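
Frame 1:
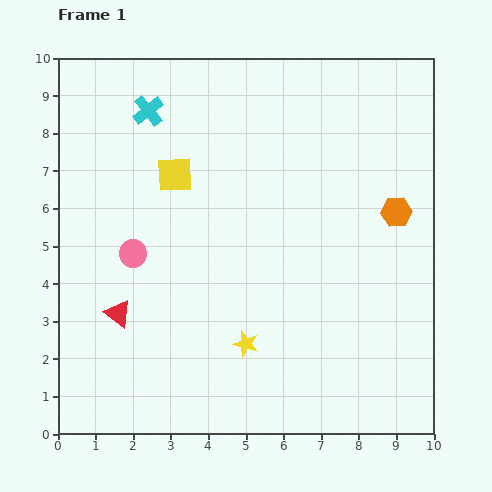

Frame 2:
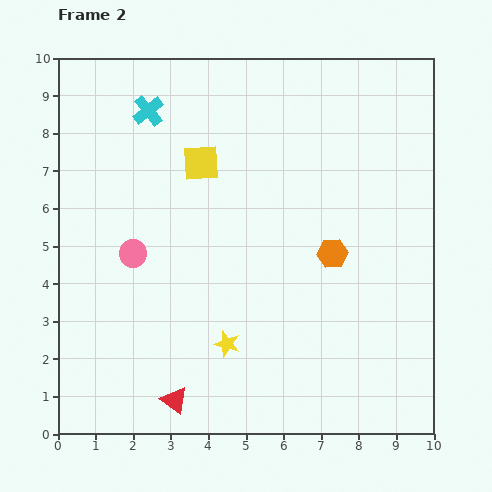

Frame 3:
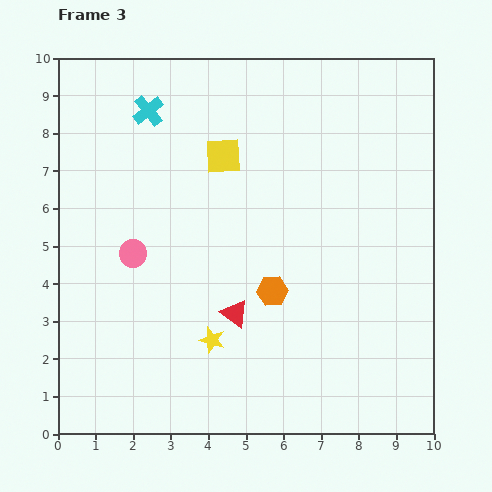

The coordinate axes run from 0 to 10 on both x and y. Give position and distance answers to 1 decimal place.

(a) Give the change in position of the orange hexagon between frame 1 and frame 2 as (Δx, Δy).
(-1.7, -1.1)

The orange hexagon was at (9.0, 5.9) in frame 1 and (7.3, 4.8) in frame 2.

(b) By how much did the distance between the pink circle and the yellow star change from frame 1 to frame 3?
-0.7

Distance in frame 1: 3.8. Distance in frame 3: 3.1.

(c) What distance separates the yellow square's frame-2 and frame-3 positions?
0.6

The yellow square moved from (3.8, 7.2) to (4.4, 7.4), a distance of √(0.6² + 0.2²) ≈ 0.6.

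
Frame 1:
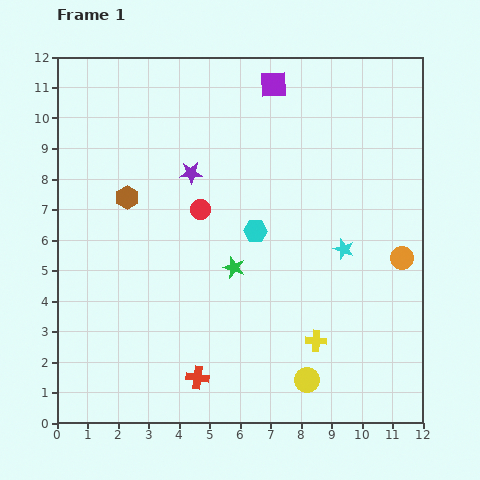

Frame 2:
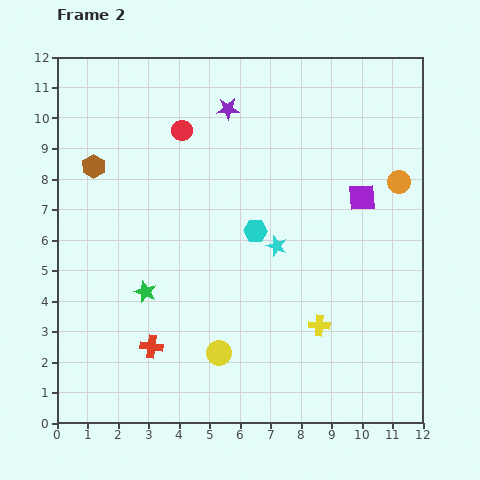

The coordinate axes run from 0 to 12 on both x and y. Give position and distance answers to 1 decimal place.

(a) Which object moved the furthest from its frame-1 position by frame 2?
the purple square

(moved 4.7; next 3.0)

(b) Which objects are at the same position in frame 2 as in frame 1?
the cyan hexagon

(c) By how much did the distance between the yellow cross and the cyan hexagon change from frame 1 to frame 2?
-0.4

Distance in frame 1: 4.1. Distance in frame 2: 3.7.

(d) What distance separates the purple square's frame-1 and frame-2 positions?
4.7

The purple square moved from (7.1, 11.1) to (10.0, 7.4), a distance of √(2.9² + 3.7²) ≈ 4.7.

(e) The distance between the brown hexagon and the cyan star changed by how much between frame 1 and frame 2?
-0.8

Distance in frame 1: 7.3. Distance in frame 2: 6.5.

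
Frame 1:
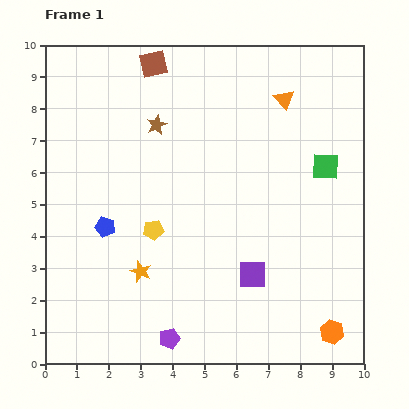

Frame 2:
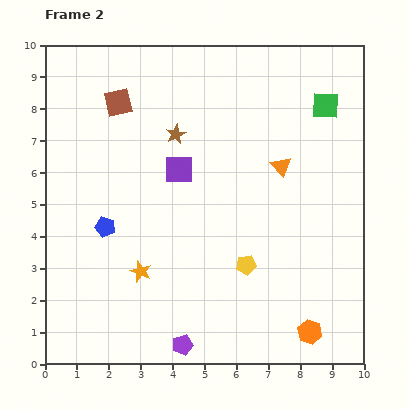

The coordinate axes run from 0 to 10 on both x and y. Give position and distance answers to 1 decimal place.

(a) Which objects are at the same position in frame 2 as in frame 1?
the orange star, the blue pentagon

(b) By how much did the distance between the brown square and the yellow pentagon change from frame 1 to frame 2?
+1.3

Distance in frame 1: 5.2. Distance in frame 2: 6.5.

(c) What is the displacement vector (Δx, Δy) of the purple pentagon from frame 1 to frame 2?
(0.4, -0.2)

The purple pentagon was at (3.9, 0.8) in frame 1 and (4.3, 0.6) in frame 2.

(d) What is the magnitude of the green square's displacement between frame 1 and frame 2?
1.9

The green square moved from (8.8, 6.2) to (8.8, 8.1), a distance of √(0.0² + 1.9²) ≈ 1.9.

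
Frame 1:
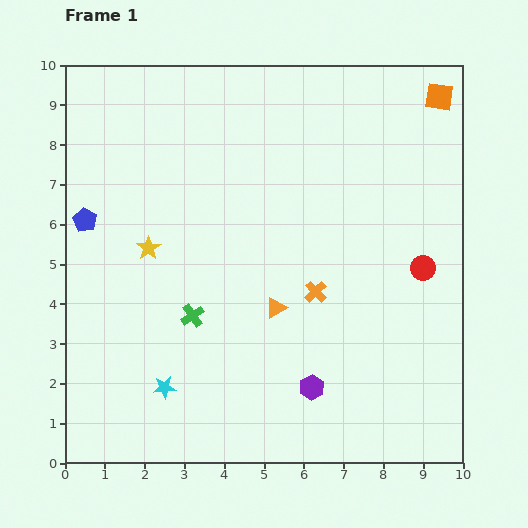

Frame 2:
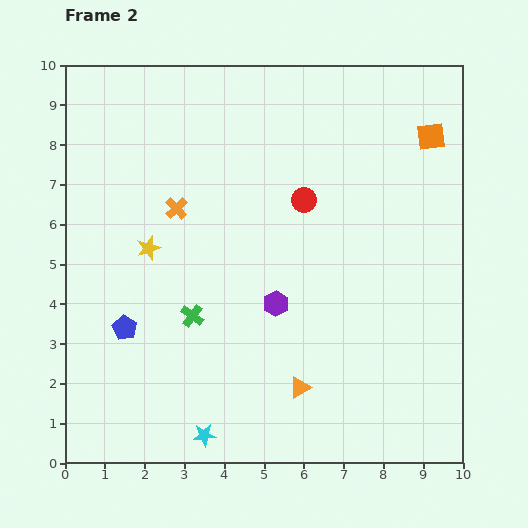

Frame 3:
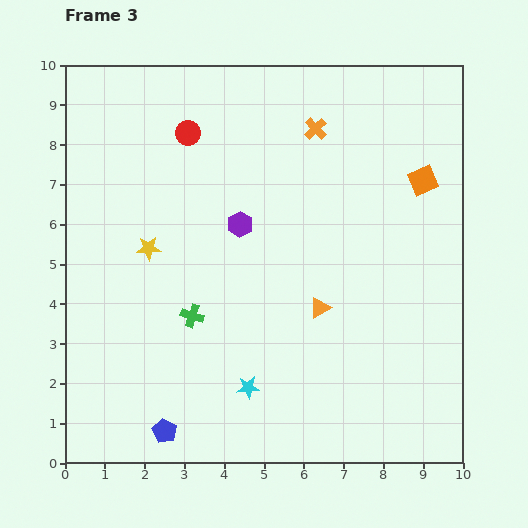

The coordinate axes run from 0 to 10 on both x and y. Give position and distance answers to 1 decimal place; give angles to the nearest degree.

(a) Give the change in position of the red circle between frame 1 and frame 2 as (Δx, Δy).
(-3.0, 1.7)

The red circle was at (9.0, 4.9) in frame 1 and (6.0, 6.6) in frame 2.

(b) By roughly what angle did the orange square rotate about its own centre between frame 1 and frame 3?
32° counter-clockwise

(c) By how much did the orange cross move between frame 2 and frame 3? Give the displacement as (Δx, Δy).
(3.5, 2.0)

The orange cross was at (2.8, 6.4) in frame 2 and (6.3, 8.4) in frame 3.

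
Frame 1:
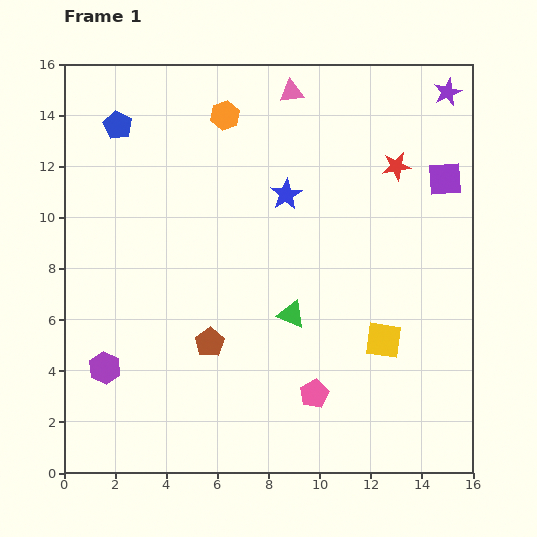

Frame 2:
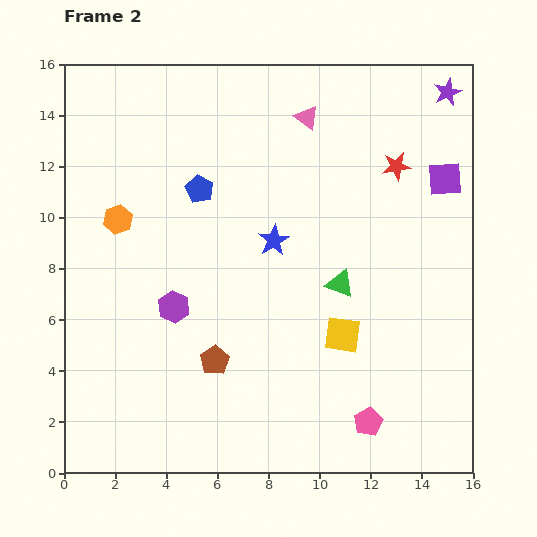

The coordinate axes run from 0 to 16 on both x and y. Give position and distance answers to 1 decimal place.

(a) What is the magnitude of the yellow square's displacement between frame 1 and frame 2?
1.6

The yellow square moved from (12.5, 5.2) to (10.9, 5.4), a distance of √(1.6² + 0.2²) ≈ 1.6.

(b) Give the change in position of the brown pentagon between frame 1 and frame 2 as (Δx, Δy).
(0.2, -0.7)

The brown pentagon was at (5.7, 5.1) in frame 1 and (5.9, 4.4) in frame 2.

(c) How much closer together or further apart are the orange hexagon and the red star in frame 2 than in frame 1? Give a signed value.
+4.1

Distance in frame 1: 7.0. Distance in frame 2: 11.1.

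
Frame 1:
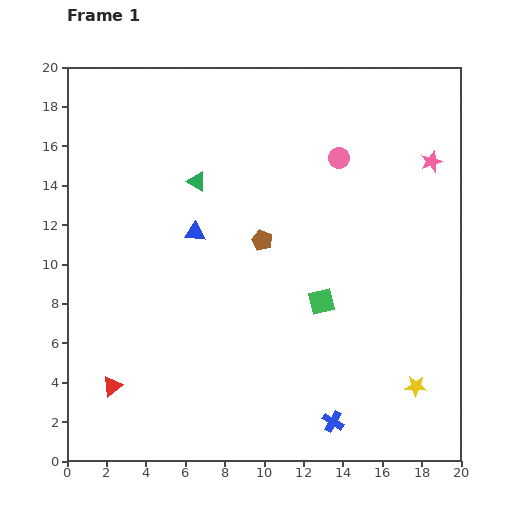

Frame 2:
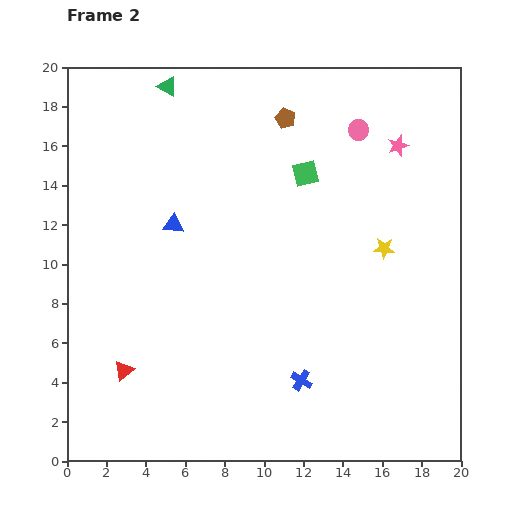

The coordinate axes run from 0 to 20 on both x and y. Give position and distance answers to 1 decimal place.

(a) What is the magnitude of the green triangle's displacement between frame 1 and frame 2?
5.0

The green triangle moved from (6.6, 14.2) to (5.1, 19.0), a distance of √(1.5² + 4.8²) ≈ 5.0.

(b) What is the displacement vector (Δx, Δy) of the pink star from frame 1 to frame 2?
(-1.7, 0.8)

The pink star was at (18.5, 15.2) in frame 1 and (16.8, 16.0) in frame 2.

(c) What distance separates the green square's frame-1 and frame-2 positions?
6.5

The green square moved from (12.9, 8.1) to (12.1, 14.6), a distance of √(0.8² + 6.5²) ≈ 6.5.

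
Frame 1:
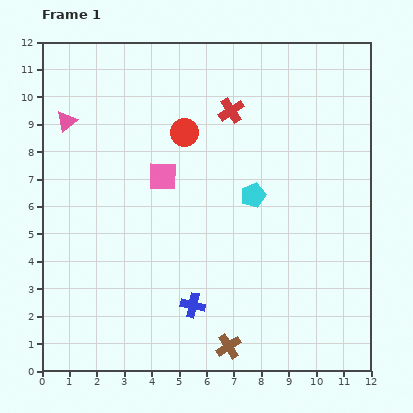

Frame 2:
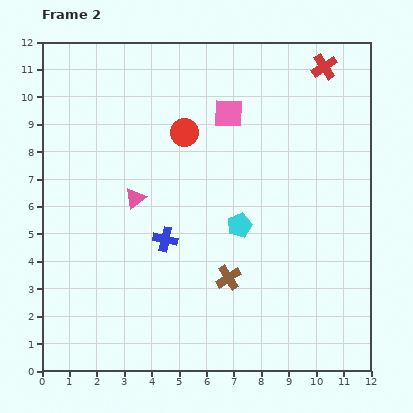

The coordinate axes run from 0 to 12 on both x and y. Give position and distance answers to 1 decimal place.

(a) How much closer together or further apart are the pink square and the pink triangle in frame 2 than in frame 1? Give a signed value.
+0.6

Distance in frame 1: 4.0. Distance in frame 2: 4.6.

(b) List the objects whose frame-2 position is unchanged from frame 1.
the red circle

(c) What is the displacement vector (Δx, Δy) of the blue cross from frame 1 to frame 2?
(-1.0, 2.4)

The blue cross was at (5.5, 2.4) in frame 1 and (4.5, 4.8) in frame 2.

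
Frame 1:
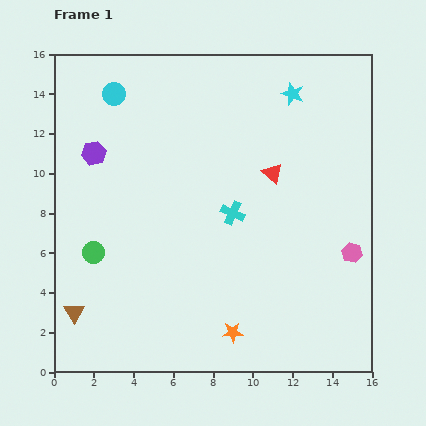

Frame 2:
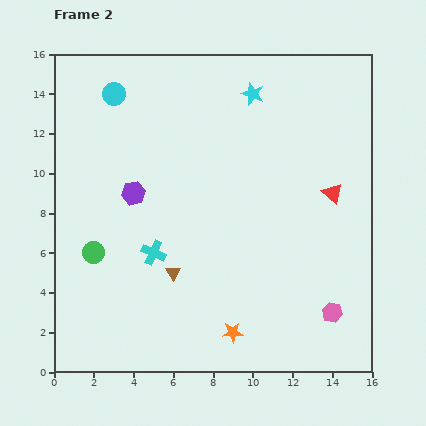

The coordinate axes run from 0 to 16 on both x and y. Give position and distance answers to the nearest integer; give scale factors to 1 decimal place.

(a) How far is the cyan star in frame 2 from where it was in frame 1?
2

The cyan star moved from (12, 14) to (10, 14), a distance of √(2² + 0²) ≈ 2.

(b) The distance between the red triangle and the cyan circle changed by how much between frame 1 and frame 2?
+3

Distance in frame 1: 9. Distance in frame 2: 12.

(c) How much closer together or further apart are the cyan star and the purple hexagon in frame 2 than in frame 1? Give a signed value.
-2

Distance in frame 1: 10. Distance in frame 2: 8.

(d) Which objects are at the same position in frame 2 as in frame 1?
the cyan circle, the orange star, the green circle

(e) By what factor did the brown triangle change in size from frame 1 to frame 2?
0.7×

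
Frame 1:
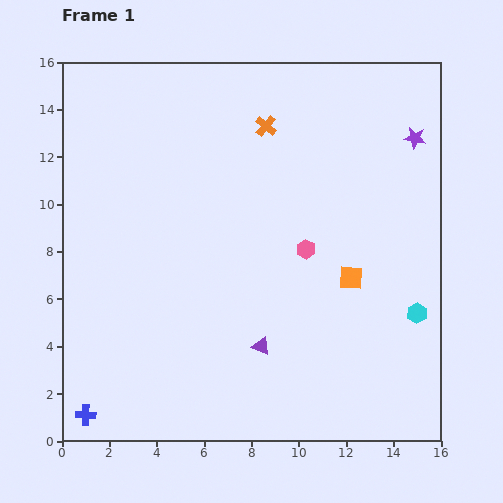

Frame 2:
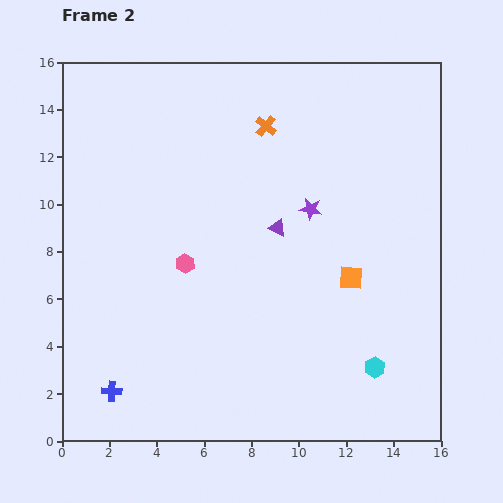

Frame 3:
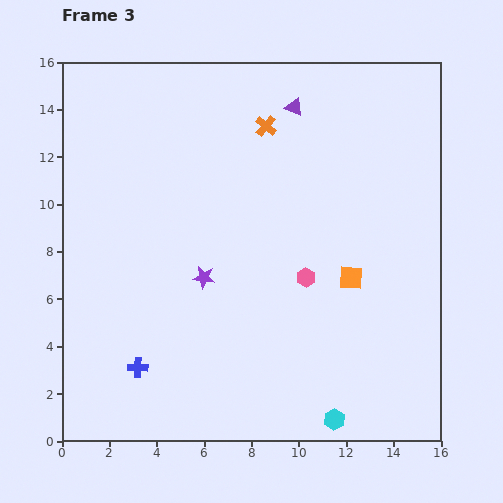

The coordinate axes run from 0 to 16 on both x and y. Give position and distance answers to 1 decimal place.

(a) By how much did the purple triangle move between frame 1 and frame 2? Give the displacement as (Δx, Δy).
(0.7, 5.0)

The purple triangle was at (8.4, 4.0) in frame 1 and (9.1, 9.0) in frame 2.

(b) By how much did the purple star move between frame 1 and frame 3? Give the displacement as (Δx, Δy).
(-8.9, -5.9)

The purple star was at (14.9, 12.8) in frame 1 and (6.0, 6.9) in frame 3.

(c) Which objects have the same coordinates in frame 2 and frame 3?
the orange cross, the orange square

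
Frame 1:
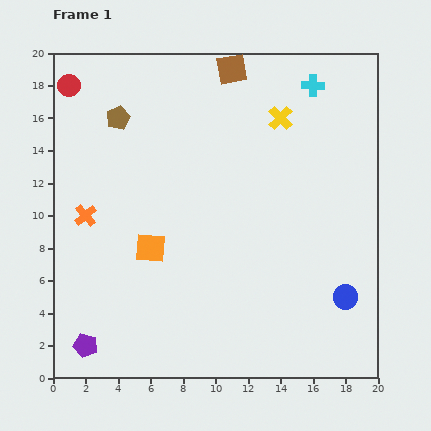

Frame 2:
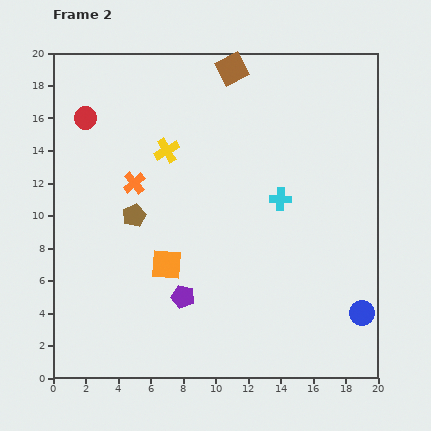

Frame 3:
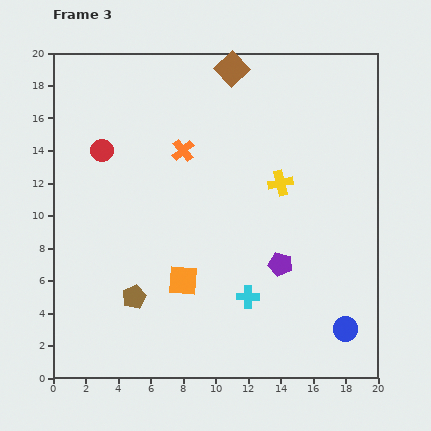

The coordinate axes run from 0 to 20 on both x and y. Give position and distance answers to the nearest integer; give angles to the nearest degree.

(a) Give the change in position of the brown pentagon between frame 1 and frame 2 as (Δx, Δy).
(1, -6)

The brown pentagon was at (4, 16) in frame 1 and (5, 10) in frame 2.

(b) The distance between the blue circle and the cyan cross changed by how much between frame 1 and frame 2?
-4

Distance in frame 1: 13. Distance in frame 2: 9.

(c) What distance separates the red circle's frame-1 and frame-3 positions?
4

The red circle moved from (1, 18) to (3, 14), a distance of √(2² + 4²) ≈ 4.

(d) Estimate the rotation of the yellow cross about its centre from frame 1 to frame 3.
33° clockwise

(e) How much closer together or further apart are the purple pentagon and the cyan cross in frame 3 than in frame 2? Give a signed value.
-5

Distance in frame 2: 8. Distance in frame 3: 3.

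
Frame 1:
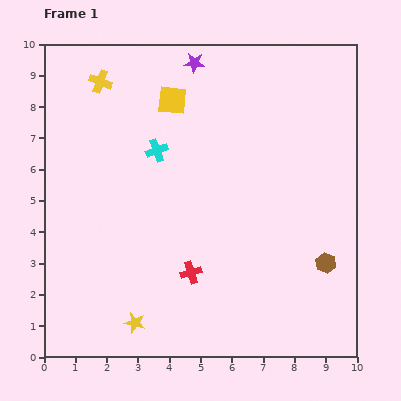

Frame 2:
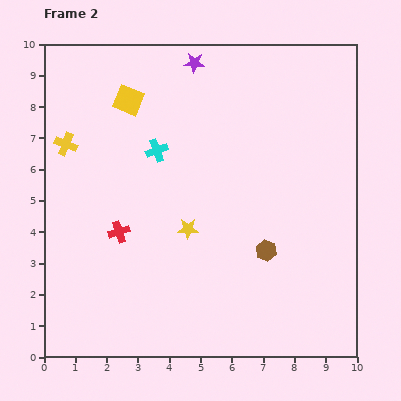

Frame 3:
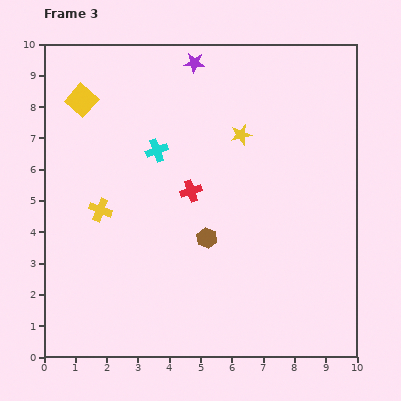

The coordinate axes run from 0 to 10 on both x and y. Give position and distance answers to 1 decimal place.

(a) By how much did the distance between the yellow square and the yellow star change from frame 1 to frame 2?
-2.7

Distance in frame 1: 7.2. Distance in frame 2: 4.5.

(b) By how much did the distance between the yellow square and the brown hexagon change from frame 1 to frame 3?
-1.2

Distance in frame 1: 7.1. Distance in frame 3: 5.9.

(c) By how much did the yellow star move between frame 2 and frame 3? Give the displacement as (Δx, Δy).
(1.7, 3.0)

The yellow star was at (4.6, 4.1) in frame 2 and (6.3, 7.1) in frame 3.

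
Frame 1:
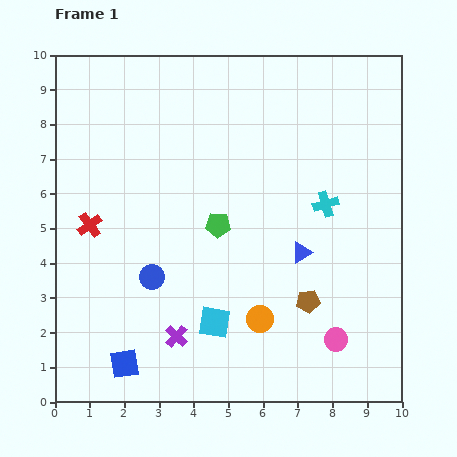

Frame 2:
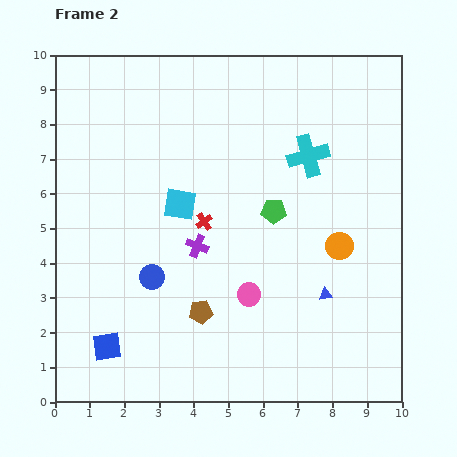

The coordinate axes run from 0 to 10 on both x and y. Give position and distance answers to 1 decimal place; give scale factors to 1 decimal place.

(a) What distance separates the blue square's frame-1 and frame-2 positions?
0.7

The blue square moved from (2.0, 1.1) to (1.5, 1.6), a distance of √(0.5² + 0.5²) ≈ 0.7.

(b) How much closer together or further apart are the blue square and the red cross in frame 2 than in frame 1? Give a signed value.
+0.5

Distance in frame 1: 4.1. Distance in frame 2: 4.6.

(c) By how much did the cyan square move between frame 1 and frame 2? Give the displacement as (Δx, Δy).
(-1.0, 3.4)

The cyan square was at (4.6, 2.3) in frame 1 and (3.6, 5.7) in frame 2.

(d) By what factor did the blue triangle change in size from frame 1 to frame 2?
0.6×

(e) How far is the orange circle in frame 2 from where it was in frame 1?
3.1

The orange circle moved from (5.9, 2.4) to (8.2, 4.5), a distance of √(2.3² + 2.1²) ≈ 3.1.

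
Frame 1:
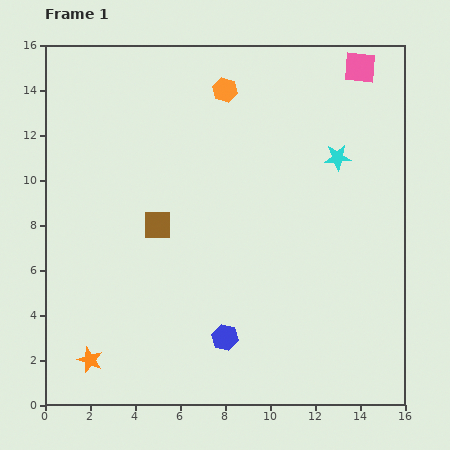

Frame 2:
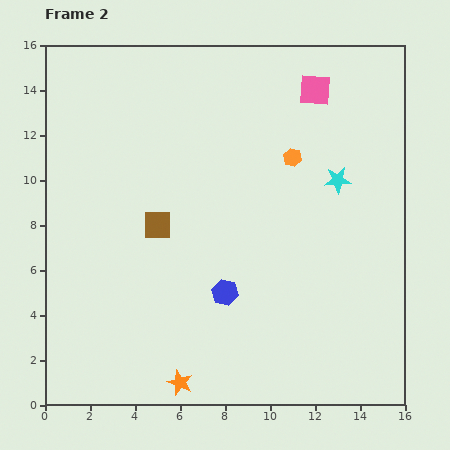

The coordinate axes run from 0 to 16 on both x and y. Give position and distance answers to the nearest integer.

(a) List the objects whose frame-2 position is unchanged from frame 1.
the brown square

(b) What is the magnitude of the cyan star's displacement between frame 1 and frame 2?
1

The cyan star moved from (13, 11) to (13, 10), a distance of √(0² + 1²) ≈ 1.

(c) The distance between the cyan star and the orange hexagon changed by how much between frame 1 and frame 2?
-4

Distance in frame 1: 6. Distance in frame 2: 2.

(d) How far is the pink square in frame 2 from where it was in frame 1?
2

The pink square moved from (14, 15) to (12, 14), a distance of √(2² + 1²) ≈ 2.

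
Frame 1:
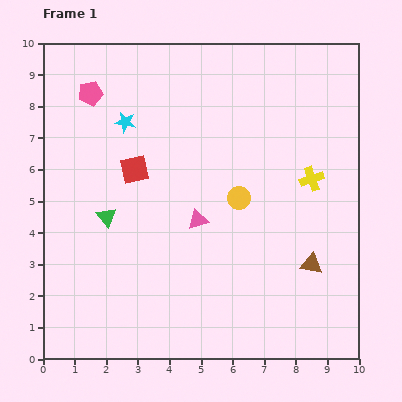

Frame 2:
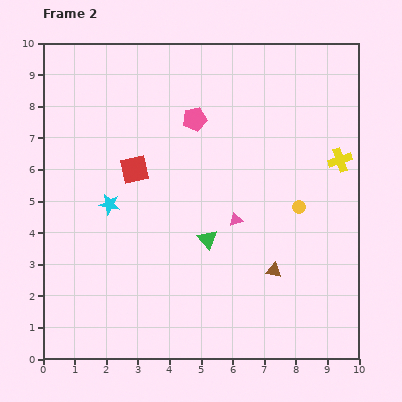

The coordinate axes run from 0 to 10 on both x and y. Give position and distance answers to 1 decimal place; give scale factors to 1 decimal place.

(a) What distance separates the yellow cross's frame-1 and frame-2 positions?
1.1

The yellow cross moved from (8.5, 5.7) to (9.4, 6.3), a distance of √(0.9² + 0.6²) ≈ 1.1.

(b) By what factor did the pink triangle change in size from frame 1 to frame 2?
0.7×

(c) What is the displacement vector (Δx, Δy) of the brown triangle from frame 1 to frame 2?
(-1.2, -0.2)

The brown triangle was at (8.5, 3.0) in frame 1 and (7.3, 2.8) in frame 2.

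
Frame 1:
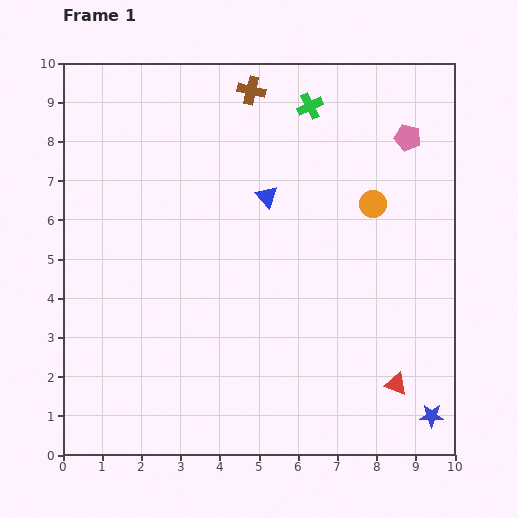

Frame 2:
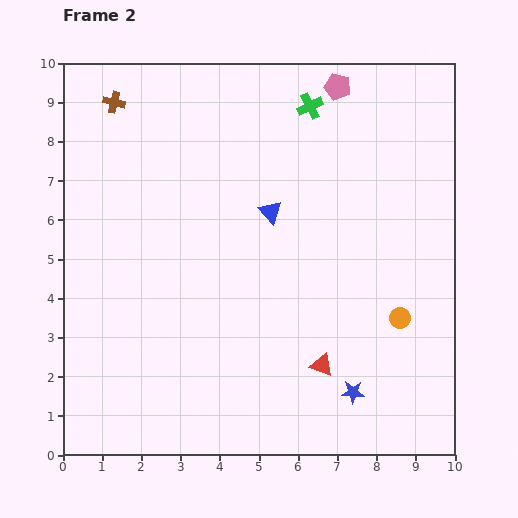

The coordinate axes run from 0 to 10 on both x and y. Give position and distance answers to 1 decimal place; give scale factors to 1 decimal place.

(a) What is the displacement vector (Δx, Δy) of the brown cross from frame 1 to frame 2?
(-3.5, -0.3)

The brown cross was at (4.8, 9.3) in frame 1 and (1.3, 9.0) in frame 2.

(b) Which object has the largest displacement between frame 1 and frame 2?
the brown cross

(moved 3.5; next 3.0)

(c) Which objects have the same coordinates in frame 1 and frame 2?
the green cross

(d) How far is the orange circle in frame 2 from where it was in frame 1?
3.0

The orange circle moved from (7.9, 6.4) to (8.6, 3.5), a distance of √(0.7² + 2.9²) ≈ 3.0.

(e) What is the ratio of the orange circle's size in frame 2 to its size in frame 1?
0.8×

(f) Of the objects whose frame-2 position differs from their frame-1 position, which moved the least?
the blue triangle

(moved 0.4)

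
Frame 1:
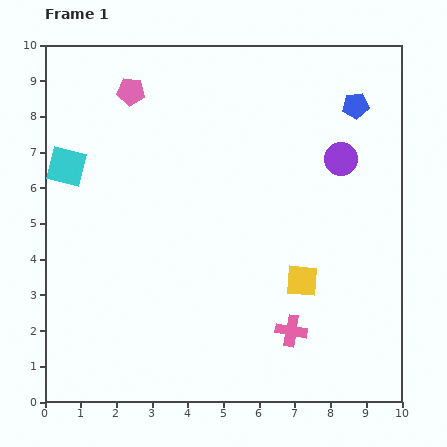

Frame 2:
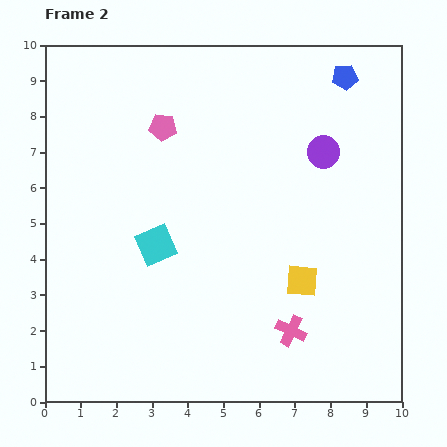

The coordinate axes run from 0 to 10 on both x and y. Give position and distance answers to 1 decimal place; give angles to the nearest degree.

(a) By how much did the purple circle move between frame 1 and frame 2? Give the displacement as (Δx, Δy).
(-0.5, 0.2)

The purple circle was at (8.3, 6.8) in frame 1 and (7.8, 7.0) in frame 2.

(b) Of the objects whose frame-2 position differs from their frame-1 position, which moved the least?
the purple circle

(moved 0.5)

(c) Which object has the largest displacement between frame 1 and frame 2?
the cyan square

(moved 3.3; next 1.3)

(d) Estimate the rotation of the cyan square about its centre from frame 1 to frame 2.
38° counter-clockwise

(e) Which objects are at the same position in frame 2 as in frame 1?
the yellow square, the pink cross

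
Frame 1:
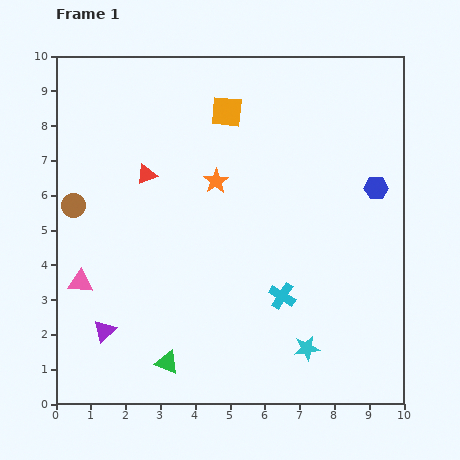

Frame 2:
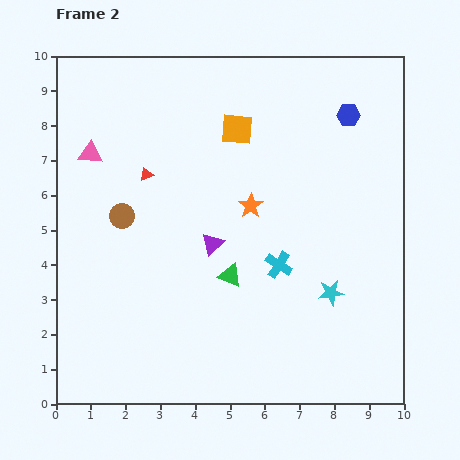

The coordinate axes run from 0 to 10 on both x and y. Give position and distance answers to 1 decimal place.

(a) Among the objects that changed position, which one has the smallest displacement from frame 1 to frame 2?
the orange square

(moved 0.6)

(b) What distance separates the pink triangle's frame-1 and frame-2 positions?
3.7

The pink triangle moved from (0.7, 3.5) to (1.0, 7.2), a distance of √(0.3² + 3.7²) ≈ 3.7.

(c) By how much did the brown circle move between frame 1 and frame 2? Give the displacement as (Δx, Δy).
(1.4, -0.3)

The brown circle was at (0.5, 5.7) in frame 1 and (1.9, 5.4) in frame 2.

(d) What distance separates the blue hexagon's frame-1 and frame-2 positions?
2.2

The blue hexagon moved from (9.2, 6.2) to (8.4, 8.3), a distance of √(0.8² + 2.1²) ≈ 2.2.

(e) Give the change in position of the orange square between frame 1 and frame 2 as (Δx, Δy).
(0.3, -0.5)

The orange square was at (4.9, 8.4) in frame 1 and (5.2, 7.9) in frame 2.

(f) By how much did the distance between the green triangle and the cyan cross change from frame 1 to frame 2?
-2.4

Distance in frame 1: 3.8. Distance in frame 2: 1.4.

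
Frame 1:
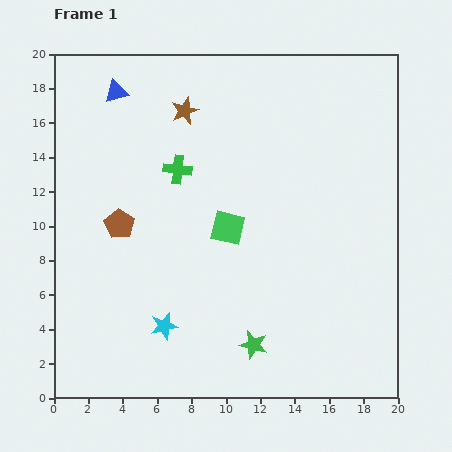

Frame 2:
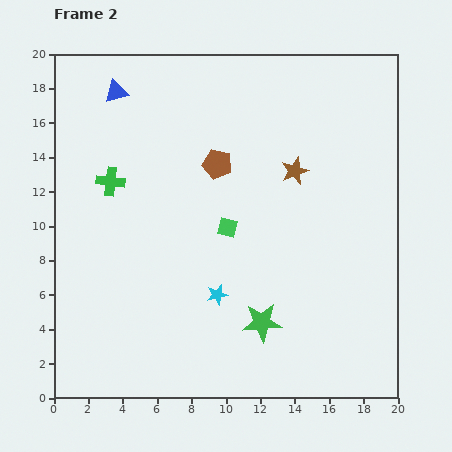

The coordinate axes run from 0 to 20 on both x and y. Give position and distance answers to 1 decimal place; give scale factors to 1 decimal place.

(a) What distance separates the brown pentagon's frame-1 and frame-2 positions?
6.7

The brown pentagon moved from (3.8, 10.1) to (9.5, 13.6), a distance of √(5.7² + 3.5²) ≈ 6.7.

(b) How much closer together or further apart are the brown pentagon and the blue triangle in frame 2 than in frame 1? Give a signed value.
-0.5

Distance in frame 1: 7.7. Distance in frame 2: 7.2.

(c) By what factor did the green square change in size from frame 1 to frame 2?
0.6×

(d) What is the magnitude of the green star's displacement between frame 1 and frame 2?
1.4

The green star moved from (11.6, 3.1) to (12.1, 4.4), a distance of √(0.5² + 1.3²) ≈ 1.4.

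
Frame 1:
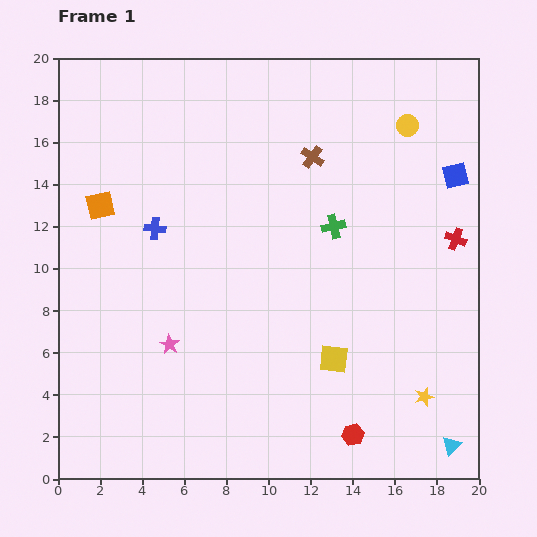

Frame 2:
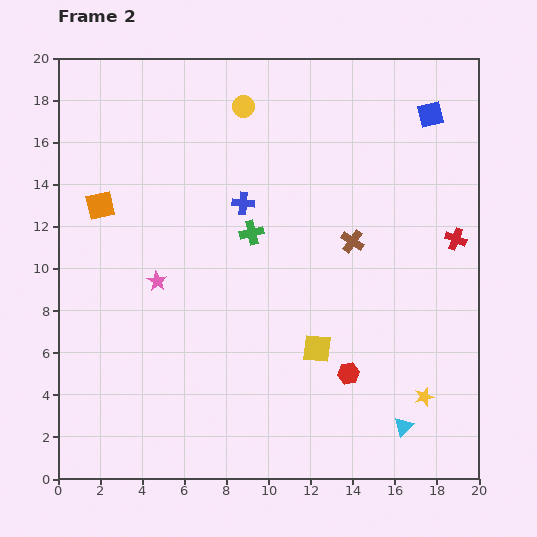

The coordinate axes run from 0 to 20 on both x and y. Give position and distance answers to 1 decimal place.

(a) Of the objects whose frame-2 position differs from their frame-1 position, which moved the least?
the yellow square

(moved 0.9)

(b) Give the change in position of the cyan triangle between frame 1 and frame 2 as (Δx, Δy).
(-2.3, 0.9)

The cyan triangle was at (18.7, 1.6) in frame 1 and (16.4, 2.5) in frame 2.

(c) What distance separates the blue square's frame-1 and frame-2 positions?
3.1

The blue square moved from (18.9, 14.4) to (17.7, 17.3), a distance of √(1.2² + 2.9²) ≈ 3.1.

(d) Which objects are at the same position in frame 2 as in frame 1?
the orange square, the yellow star, the red cross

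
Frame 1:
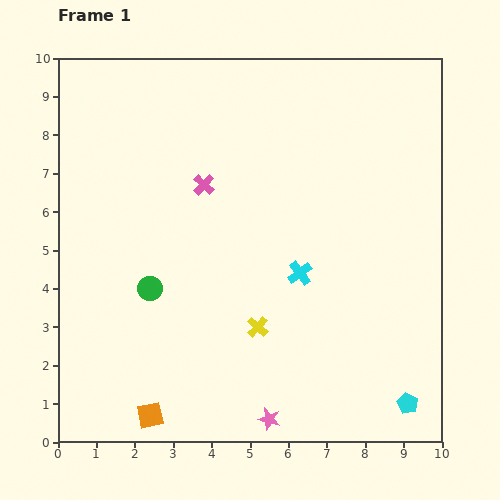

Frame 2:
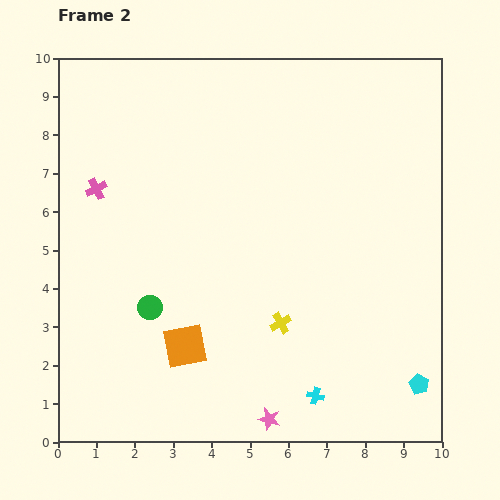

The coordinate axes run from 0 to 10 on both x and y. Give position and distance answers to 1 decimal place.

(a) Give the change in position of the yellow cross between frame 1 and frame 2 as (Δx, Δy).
(0.6, 0.1)

The yellow cross was at (5.2, 3.0) in frame 1 and (5.8, 3.1) in frame 2.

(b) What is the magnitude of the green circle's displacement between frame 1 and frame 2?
0.5

The green circle moved from (2.4, 4.0) to (2.4, 3.5), a distance of √(0.0² + 0.5²) ≈ 0.5.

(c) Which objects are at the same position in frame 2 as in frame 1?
the pink star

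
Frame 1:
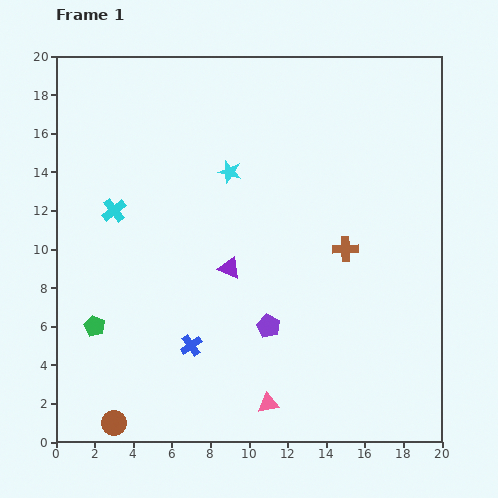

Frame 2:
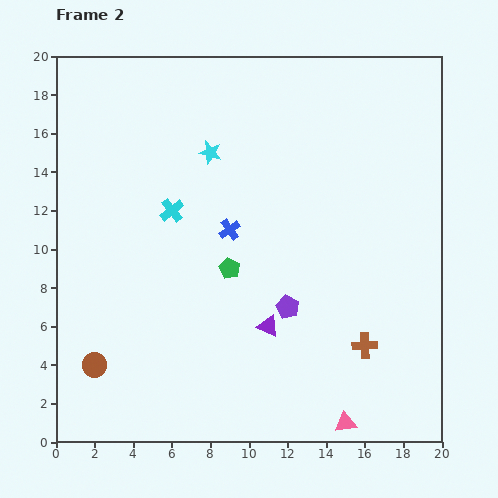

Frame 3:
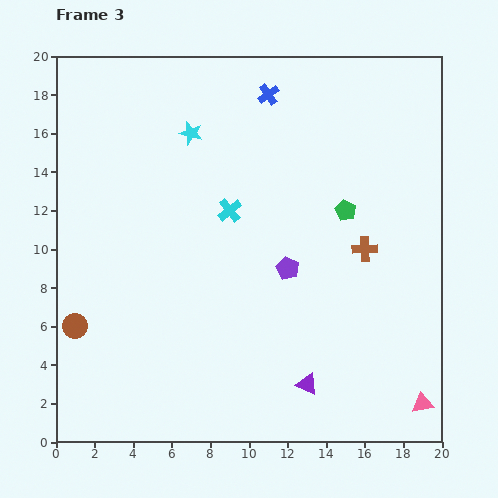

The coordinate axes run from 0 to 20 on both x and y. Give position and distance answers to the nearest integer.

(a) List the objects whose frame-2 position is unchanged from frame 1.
none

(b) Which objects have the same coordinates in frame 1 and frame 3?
none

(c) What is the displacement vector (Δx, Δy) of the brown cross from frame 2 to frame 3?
(0, 5)

The brown cross was at (16, 5) in frame 2 and (16, 10) in frame 3.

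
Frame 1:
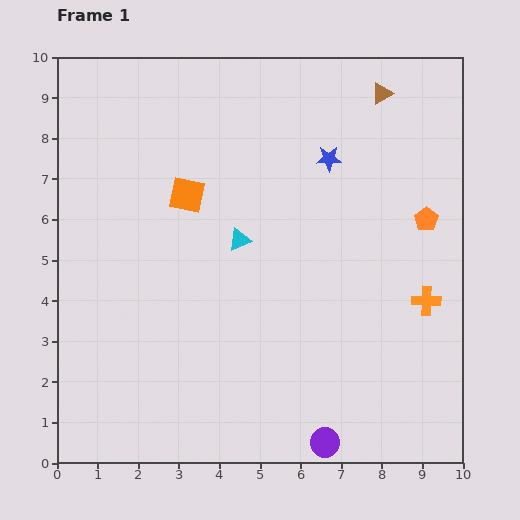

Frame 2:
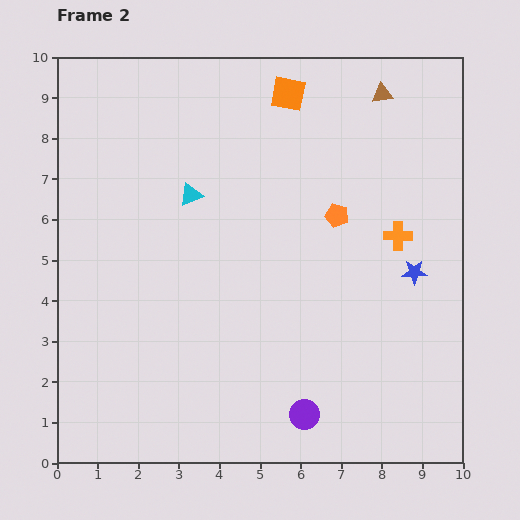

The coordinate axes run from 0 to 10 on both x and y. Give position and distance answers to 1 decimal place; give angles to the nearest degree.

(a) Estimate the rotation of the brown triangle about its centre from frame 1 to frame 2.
23° clockwise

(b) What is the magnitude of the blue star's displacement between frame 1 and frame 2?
3.5

The blue star moved from (6.7, 7.5) to (8.8, 4.7), a distance of √(2.1² + 2.8²) ≈ 3.5.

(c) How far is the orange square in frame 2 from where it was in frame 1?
3.5

The orange square moved from (3.2, 6.6) to (5.7, 9.1), a distance of √(2.5² + 2.5²) ≈ 3.5.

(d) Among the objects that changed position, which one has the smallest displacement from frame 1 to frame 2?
the purple circle

(moved 0.9)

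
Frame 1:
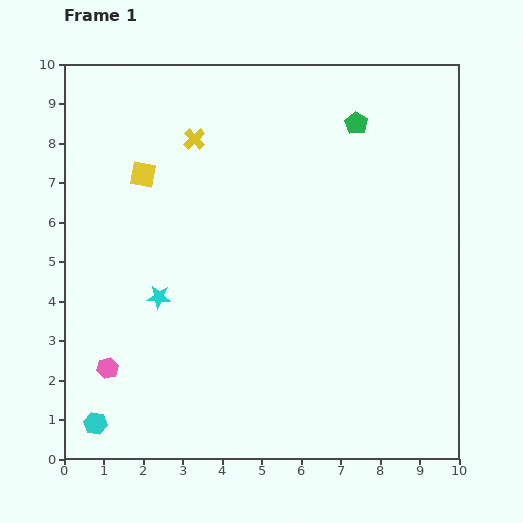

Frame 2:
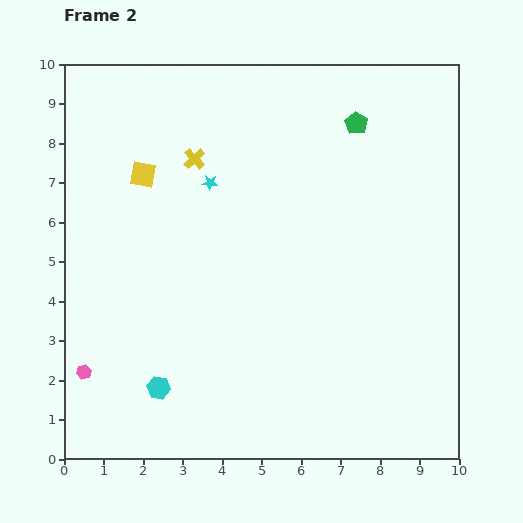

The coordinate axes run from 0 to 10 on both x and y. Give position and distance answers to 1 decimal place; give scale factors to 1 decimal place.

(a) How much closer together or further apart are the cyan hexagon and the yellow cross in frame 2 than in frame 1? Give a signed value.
-1.7

Distance in frame 1: 7.6. Distance in frame 2: 5.9.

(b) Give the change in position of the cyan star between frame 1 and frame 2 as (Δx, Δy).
(1.3, 2.9)

The cyan star was at (2.4, 4.1) in frame 1 and (3.7, 7.0) in frame 2.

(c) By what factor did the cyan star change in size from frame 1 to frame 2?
0.7×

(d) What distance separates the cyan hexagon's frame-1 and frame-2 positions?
1.8

The cyan hexagon moved from (0.8, 0.9) to (2.4, 1.8), a distance of √(1.6² + 0.9²) ≈ 1.8.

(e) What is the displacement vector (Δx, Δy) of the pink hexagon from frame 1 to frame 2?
(-0.6, -0.1)

The pink hexagon was at (1.1, 2.3) in frame 1 and (0.5, 2.2) in frame 2.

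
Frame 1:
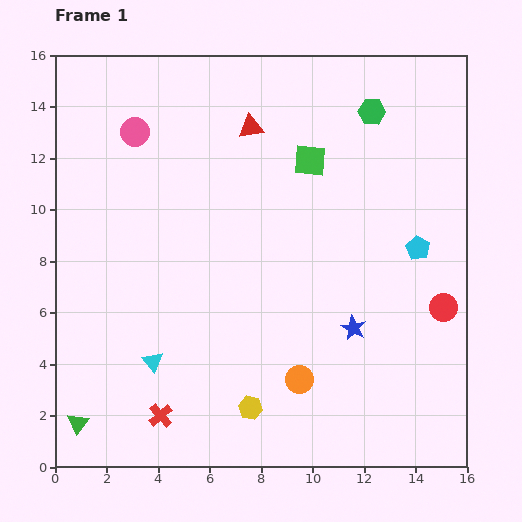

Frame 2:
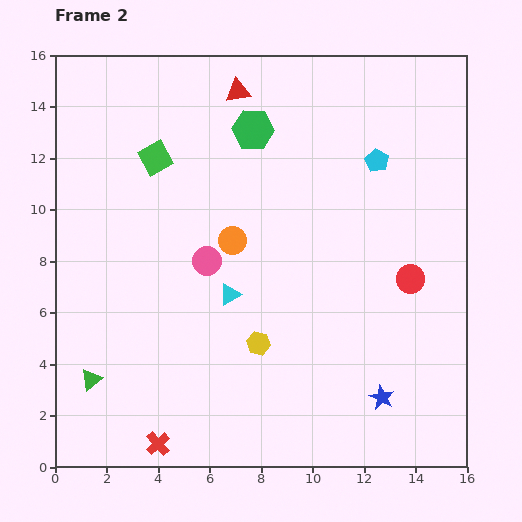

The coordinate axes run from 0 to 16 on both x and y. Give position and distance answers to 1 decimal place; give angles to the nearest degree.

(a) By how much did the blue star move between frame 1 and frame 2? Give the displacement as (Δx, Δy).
(1.1, -2.7)

The blue star was at (11.6, 5.4) in frame 1 and (12.7, 2.7) in frame 2.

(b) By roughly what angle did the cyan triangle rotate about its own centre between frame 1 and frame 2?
39° clockwise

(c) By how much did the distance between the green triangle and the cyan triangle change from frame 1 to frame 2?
+2.5

Distance in frame 1: 3.8. Distance in frame 2: 6.3.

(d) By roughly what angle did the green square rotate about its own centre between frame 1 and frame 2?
34° counter-clockwise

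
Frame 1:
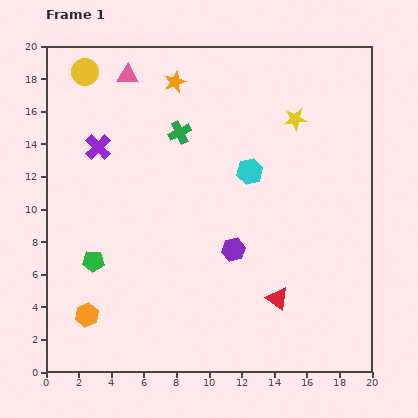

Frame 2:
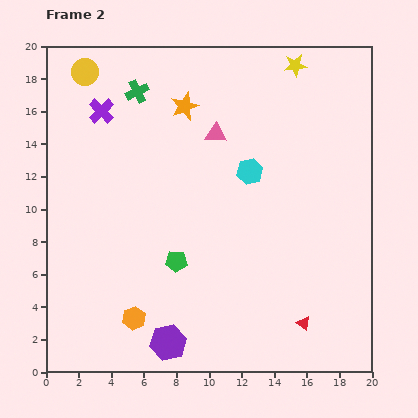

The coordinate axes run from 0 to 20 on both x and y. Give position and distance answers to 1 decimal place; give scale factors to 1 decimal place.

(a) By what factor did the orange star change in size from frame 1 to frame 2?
1.3×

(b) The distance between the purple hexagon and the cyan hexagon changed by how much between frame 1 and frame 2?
+6.7

Distance in frame 1: 4.9. Distance in frame 2: 11.6.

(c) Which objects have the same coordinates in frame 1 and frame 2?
the cyan hexagon, the yellow circle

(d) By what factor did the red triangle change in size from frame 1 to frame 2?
0.6×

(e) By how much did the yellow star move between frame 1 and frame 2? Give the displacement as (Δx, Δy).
(0.0, 3.3)

The yellow star was at (15.3, 15.5) in frame 1 and (15.3, 18.8) in frame 2.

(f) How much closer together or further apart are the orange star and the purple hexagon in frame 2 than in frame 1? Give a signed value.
+3.6

Distance in frame 1: 10.9. Distance in frame 2: 14.5.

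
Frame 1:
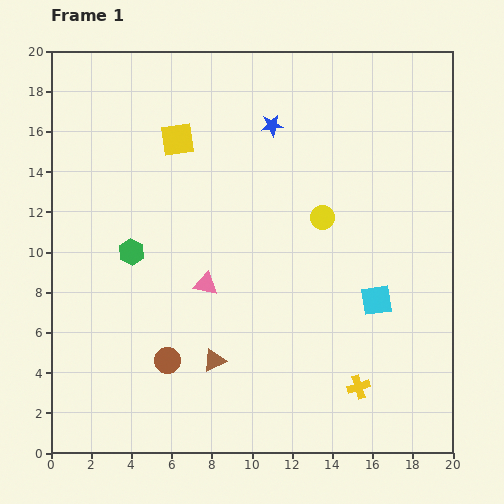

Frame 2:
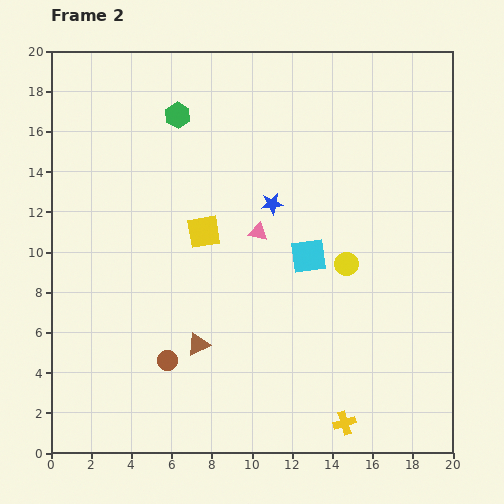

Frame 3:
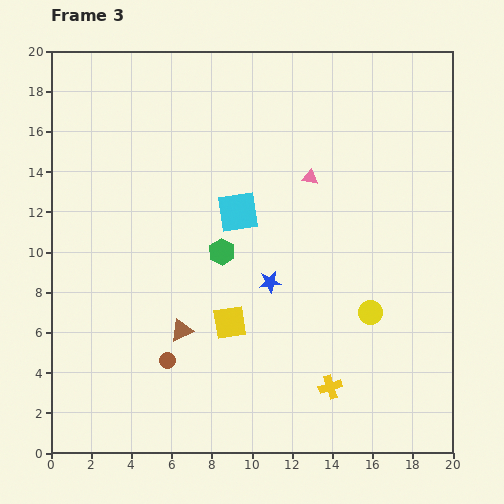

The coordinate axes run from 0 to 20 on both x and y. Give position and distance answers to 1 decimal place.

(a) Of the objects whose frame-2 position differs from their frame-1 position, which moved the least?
the brown triangle

(moved 1.1)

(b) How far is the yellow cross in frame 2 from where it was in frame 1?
1.9

The yellow cross moved from (15.3, 3.3) to (14.6, 1.5), a distance of √(0.7² + 1.8²) ≈ 1.9.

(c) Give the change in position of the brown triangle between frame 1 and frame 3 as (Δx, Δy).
(-1.6, 1.5)

The brown triangle was at (8.1, 4.6) in frame 1 and (6.5, 6.1) in frame 3.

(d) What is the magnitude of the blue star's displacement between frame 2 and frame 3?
3.9

The blue star moved from (11.0, 12.4) to (10.9, 8.5), a distance of √(0.1² + 3.9²) ≈ 3.9.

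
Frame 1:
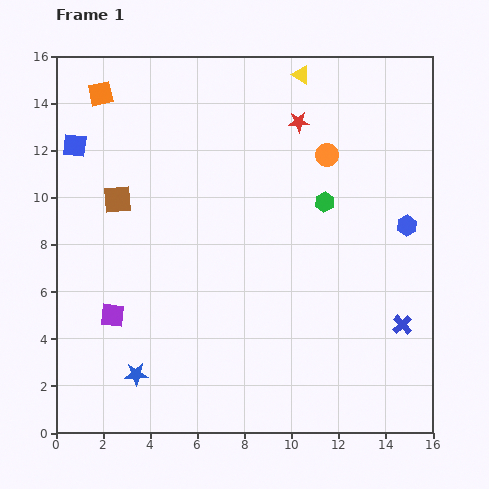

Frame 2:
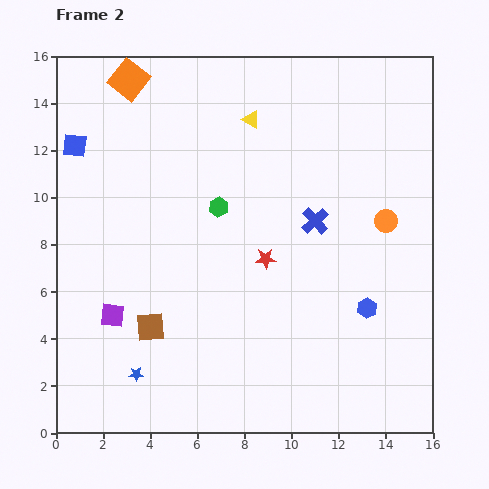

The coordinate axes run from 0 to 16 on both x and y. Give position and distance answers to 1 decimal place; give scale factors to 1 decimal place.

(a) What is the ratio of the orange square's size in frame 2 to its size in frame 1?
1.5×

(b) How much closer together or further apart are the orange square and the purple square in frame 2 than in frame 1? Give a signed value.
+0.6

Distance in frame 1: 9.4. Distance in frame 2: 10.0.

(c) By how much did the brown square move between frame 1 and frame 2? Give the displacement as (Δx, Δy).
(1.4, -5.4)

The brown square was at (2.6, 9.9) in frame 1 and (4.0, 4.5) in frame 2.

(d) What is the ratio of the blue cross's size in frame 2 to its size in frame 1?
1.4×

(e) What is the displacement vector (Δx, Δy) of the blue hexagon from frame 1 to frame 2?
(-1.7, -3.5)

The blue hexagon was at (14.9, 8.8) in frame 1 and (13.2, 5.3) in frame 2.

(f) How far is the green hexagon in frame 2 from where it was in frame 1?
4.5

The green hexagon moved from (11.4, 9.8) to (6.9, 9.6), a distance of √(4.5² + 0.2²) ≈ 4.5.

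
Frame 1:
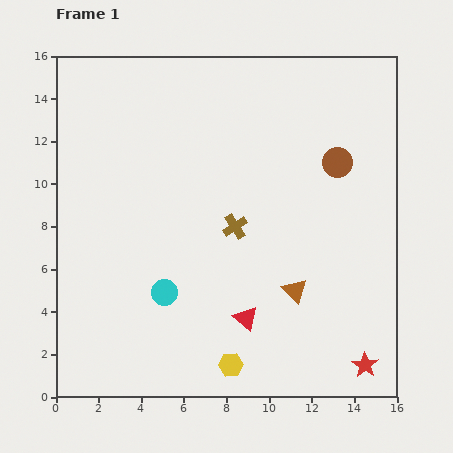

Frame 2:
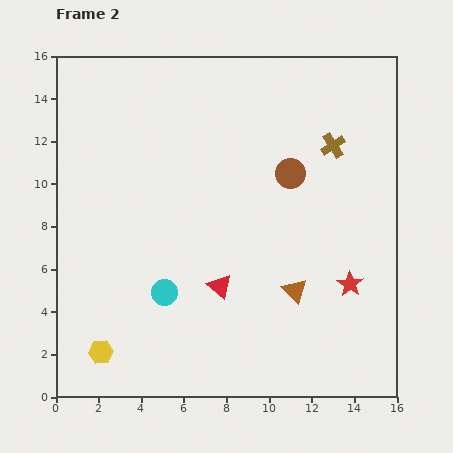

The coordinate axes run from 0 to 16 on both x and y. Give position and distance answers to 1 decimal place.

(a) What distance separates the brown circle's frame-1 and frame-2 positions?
2.3

The brown circle moved from (13.2, 11.0) to (11.0, 10.5), a distance of √(2.2² + 0.5²) ≈ 2.3.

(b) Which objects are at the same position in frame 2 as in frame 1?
the brown triangle, the cyan circle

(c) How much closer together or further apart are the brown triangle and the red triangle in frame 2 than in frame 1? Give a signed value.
+0.9

Distance in frame 1: 2.6. Distance in frame 2: 3.5.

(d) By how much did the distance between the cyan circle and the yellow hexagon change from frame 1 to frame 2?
-0.5

Distance in frame 1: 4.6. Distance in frame 2: 4.1.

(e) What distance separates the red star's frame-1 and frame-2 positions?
3.9

The red star moved from (14.5, 1.5) to (13.8, 5.3), a distance of √(0.7² + 3.8²) ≈ 3.9.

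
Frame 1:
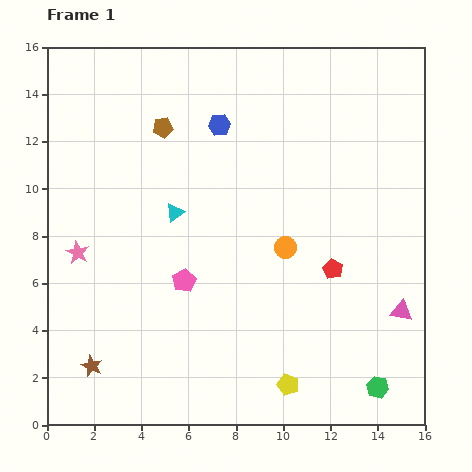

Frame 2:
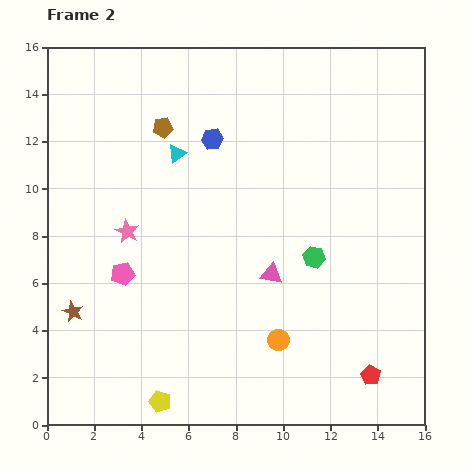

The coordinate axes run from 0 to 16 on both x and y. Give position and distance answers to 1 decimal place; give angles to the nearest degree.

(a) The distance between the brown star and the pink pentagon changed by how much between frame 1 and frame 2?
-2.7

Distance in frame 1: 5.3. Distance in frame 2: 2.6.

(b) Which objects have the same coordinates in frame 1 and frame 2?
the brown pentagon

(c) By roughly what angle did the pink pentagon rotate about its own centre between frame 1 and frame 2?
16° clockwise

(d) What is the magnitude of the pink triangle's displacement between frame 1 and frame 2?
5.7

The pink triangle moved from (15.0, 4.8) to (9.5, 6.4), a distance of √(5.5² + 1.6²) ≈ 5.7.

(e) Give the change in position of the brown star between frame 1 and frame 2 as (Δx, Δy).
(-0.8, 2.3)

The brown star was at (1.9, 2.5) in frame 1 and (1.1, 4.8) in frame 2.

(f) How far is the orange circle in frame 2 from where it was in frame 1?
3.9

The orange circle moved from (10.1, 7.5) to (9.8, 3.6), a distance of √(0.3² + 3.9²) ≈ 3.9.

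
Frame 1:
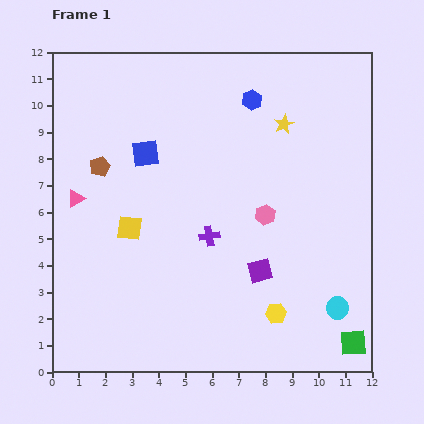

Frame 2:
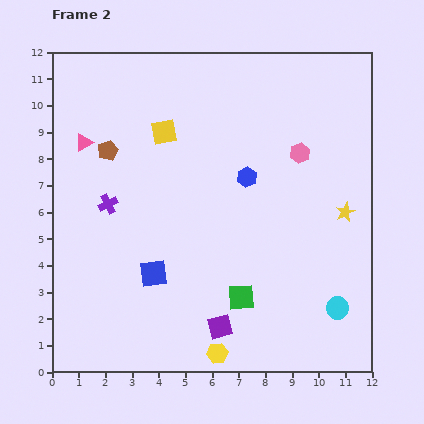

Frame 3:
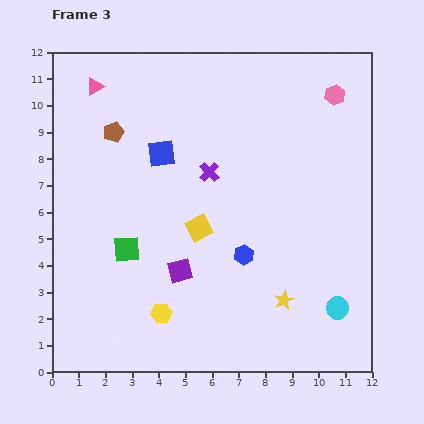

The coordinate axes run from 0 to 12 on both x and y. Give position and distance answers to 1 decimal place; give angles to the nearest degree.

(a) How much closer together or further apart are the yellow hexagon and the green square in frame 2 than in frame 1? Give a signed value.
-0.8

Distance in frame 1: 3.1. Distance in frame 2: 2.3.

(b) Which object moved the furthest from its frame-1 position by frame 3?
the green square

(moved 9.2; next 6.6)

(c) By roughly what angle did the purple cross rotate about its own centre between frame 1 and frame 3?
37° counter-clockwise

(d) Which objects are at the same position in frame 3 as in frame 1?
the cyan circle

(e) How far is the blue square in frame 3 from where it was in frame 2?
4.5

The blue square moved from (3.8, 3.7) to (4.1, 8.2), a distance of √(0.3² + 4.5²) ≈ 4.5.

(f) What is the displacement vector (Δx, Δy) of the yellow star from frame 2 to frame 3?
(-2.3, -3.3)

The yellow star was at (11.0, 6.0) in frame 2 and (8.7, 2.7) in frame 3.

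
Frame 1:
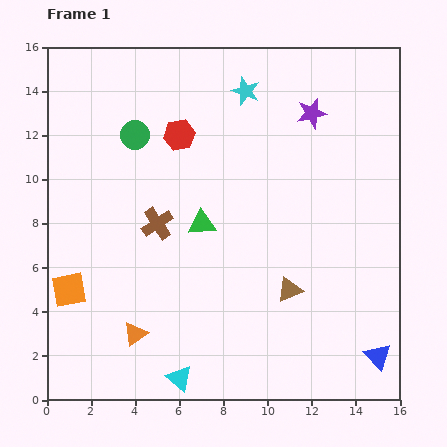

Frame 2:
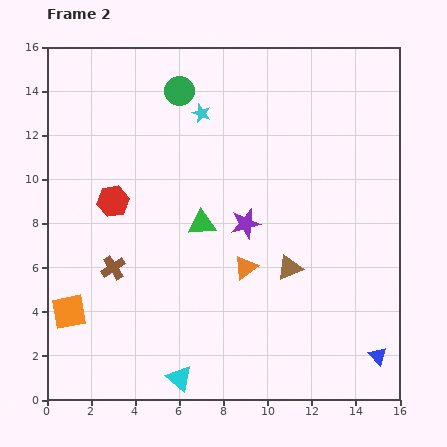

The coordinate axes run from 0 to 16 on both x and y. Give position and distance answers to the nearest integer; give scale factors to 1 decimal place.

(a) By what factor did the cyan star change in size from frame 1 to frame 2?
0.7×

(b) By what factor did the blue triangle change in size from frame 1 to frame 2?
0.7×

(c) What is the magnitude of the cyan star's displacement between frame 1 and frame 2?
2

The cyan star moved from (9, 14) to (7, 13), a distance of √(2² + 1²) ≈ 2.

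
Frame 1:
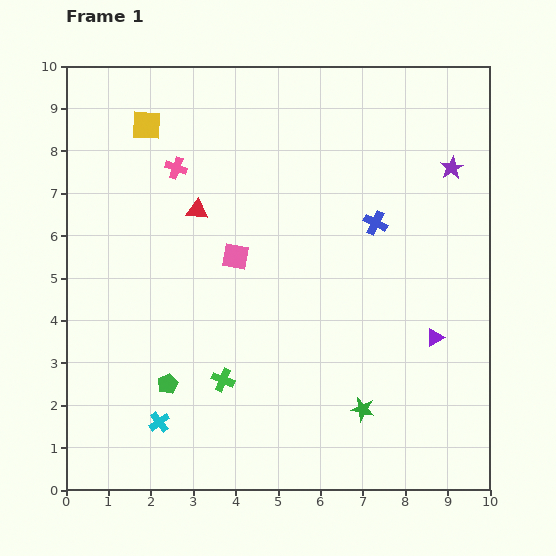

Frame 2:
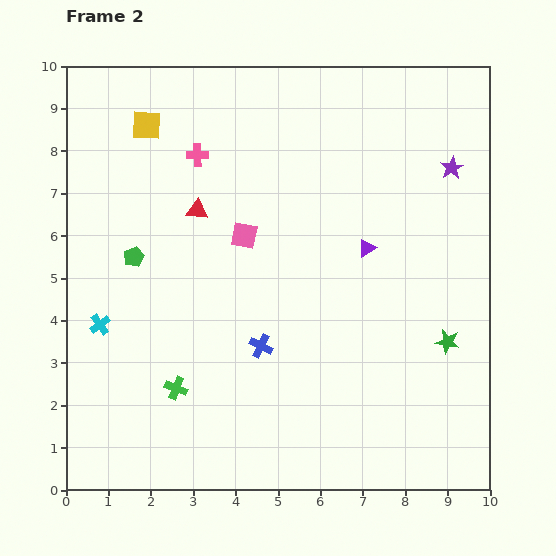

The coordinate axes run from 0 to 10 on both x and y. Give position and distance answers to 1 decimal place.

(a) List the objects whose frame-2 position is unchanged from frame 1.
the purple star, the red triangle, the yellow square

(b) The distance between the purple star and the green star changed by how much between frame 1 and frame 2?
-2.0

Distance in frame 1: 6.1. Distance in frame 2: 4.1.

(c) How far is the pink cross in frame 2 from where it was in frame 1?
0.6

The pink cross moved from (2.6, 7.6) to (3.1, 7.9), a distance of √(0.5² + 0.3²) ≈ 0.6.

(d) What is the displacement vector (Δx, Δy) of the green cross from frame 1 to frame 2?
(-1.1, -0.2)

The green cross was at (3.7, 2.6) in frame 1 and (2.6, 2.4) in frame 2.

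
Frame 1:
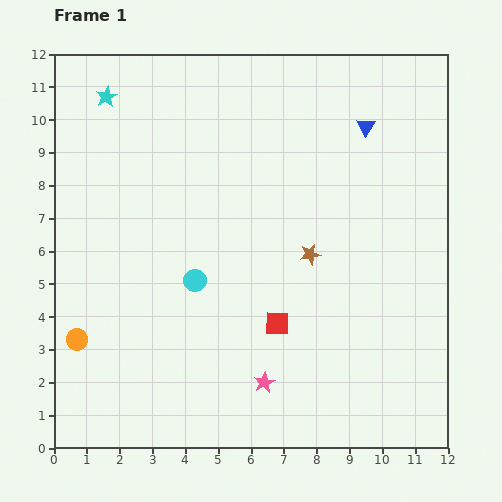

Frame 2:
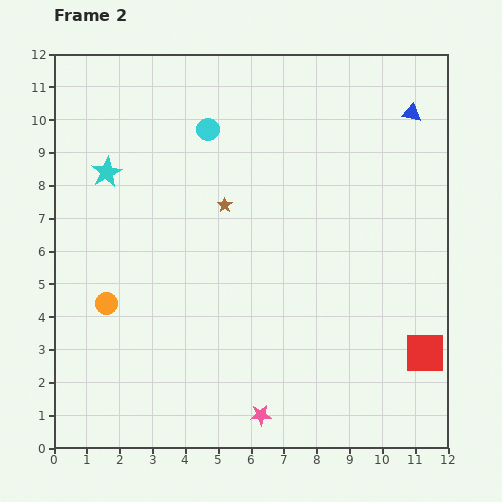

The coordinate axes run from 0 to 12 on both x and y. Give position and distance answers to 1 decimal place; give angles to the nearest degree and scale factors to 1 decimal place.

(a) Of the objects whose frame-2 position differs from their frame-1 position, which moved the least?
the pink star

(moved 1.0)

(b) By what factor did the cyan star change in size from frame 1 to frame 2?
1.4×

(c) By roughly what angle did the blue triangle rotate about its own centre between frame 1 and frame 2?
54° counter-clockwise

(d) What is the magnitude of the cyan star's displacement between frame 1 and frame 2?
2.3

The cyan star moved from (1.6, 10.7) to (1.6, 8.4), a distance of √(0.0² + 2.3²) ≈ 2.3.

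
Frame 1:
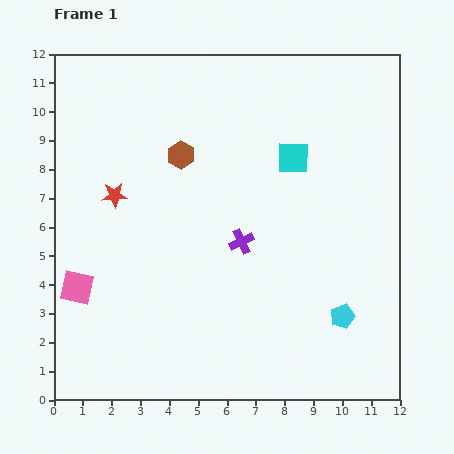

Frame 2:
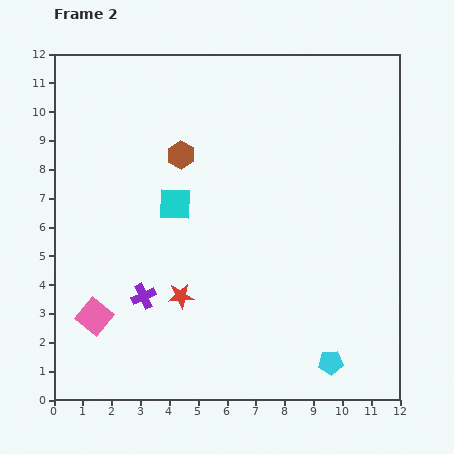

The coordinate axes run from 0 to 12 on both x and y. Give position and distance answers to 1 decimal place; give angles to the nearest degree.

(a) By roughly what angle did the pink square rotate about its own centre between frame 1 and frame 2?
26° clockwise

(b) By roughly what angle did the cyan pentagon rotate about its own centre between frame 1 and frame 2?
16° clockwise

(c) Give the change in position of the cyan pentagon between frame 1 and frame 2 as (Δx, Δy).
(-0.4, -1.6)

The cyan pentagon was at (10.0, 2.9) in frame 1 and (9.6, 1.3) in frame 2.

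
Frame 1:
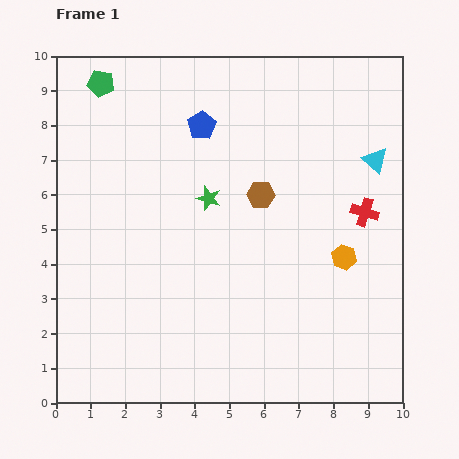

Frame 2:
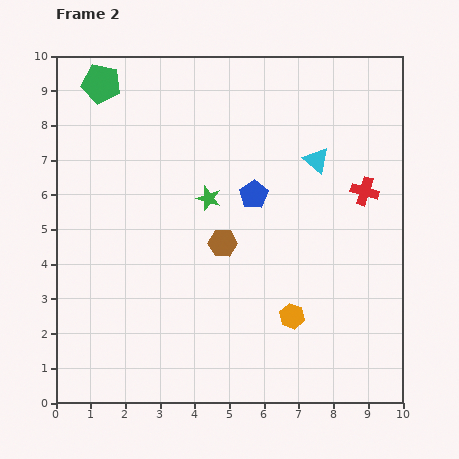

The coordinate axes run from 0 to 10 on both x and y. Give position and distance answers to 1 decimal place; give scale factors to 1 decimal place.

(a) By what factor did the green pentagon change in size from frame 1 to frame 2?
1.4×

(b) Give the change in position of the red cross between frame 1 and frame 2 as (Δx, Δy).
(0.0, 0.6)

The red cross was at (8.9, 5.5) in frame 1 and (8.9, 6.1) in frame 2.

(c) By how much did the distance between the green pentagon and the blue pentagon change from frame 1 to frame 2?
+2.3

Distance in frame 1: 3.1. Distance in frame 2: 5.4.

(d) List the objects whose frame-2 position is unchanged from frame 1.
the green star, the green pentagon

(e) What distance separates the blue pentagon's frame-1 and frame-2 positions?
2.5

The blue pentagon moved from (4.2, 8.0) to (5.7, 6.0), a distance of √(1.5² + 2.0²) ≈ 2.5.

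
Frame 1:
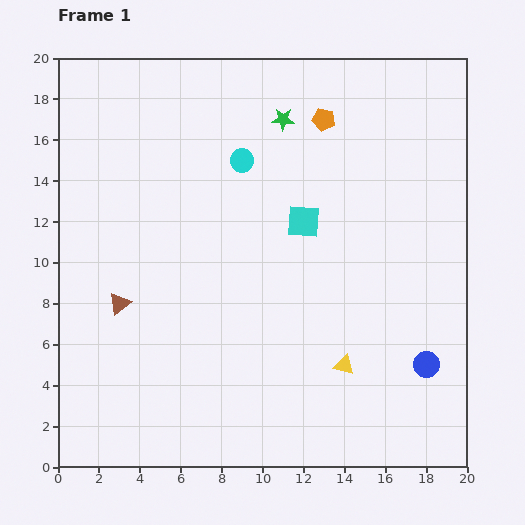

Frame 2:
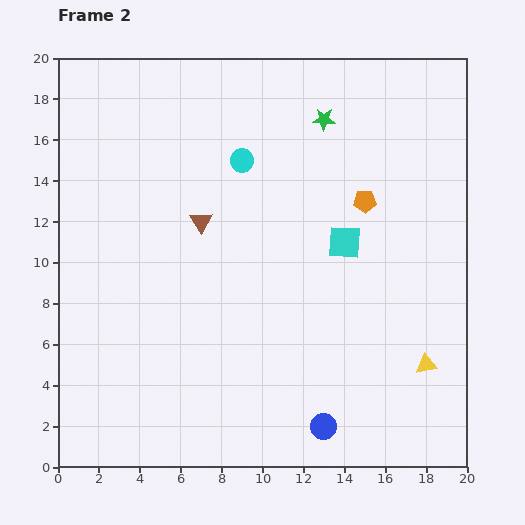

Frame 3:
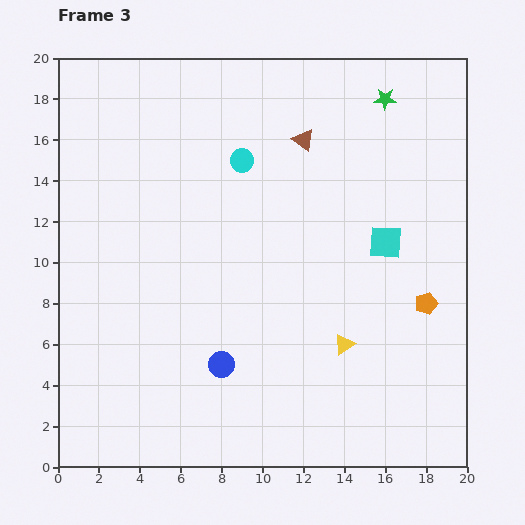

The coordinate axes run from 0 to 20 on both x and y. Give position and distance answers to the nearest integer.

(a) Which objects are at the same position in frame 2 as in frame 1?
the cyan circle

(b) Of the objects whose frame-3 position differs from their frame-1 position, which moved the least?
the yellow triangle

(moved 1)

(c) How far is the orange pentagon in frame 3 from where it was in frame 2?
6

The orange pentagon moved from (15, 13) to (18, 8), a distance of √(3² + 5²) ≈ 6.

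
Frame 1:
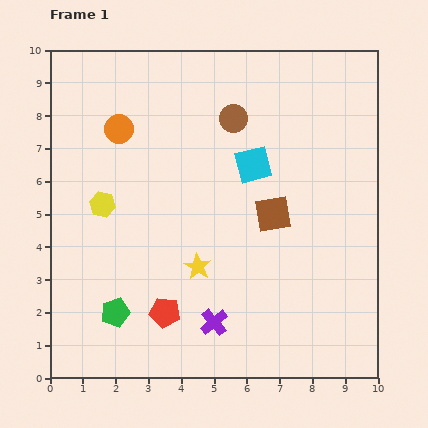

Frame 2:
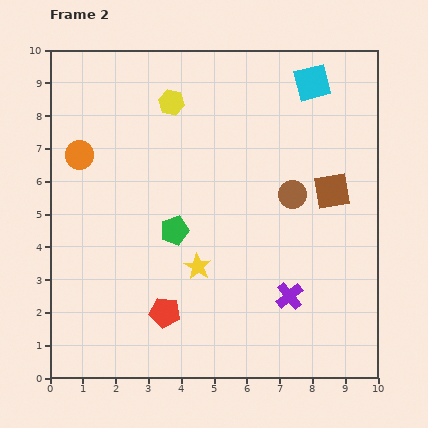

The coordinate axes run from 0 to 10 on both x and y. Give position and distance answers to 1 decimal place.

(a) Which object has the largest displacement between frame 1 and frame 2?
the yellow hexagon

(moved 3.7; next 3.1)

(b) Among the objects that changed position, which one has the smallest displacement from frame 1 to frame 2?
the orange circle

(moved 1.4)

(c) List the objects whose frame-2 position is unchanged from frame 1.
the yellow star, the red pentagon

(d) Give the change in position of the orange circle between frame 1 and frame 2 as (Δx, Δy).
(-1.2, -0.8)

The orange circle was at (2.1, 7.6) in frame 1 and (0.9, 6.8) in frame 2.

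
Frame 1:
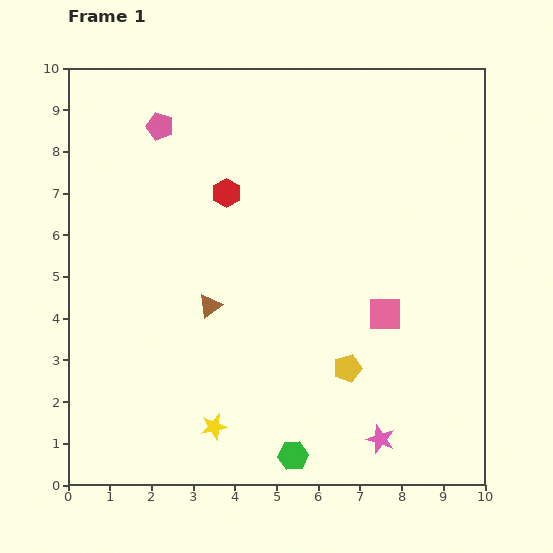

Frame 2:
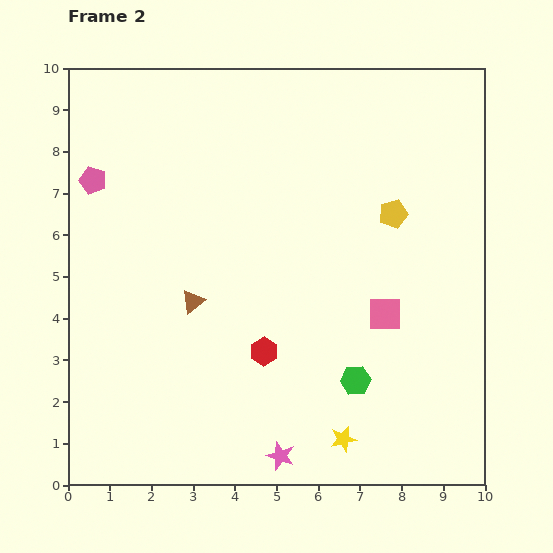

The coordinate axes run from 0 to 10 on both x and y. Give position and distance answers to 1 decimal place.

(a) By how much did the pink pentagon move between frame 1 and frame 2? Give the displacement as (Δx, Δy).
(-1.6, -1.3)

The pink pentagon was at (2.2, 8.6) in frame 1 and (0.6, 7.3) in frame 2.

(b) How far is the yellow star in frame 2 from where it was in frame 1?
3.1

The yellow star moved from (3.5, 1.4) to (6.6, 1.1), a distance of √(3.1² + 0.3²) ≈ 3.1.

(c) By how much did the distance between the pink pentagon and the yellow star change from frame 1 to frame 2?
+1.3

Distance in frame 1: 7.3. Distance in frame 2: 8.6.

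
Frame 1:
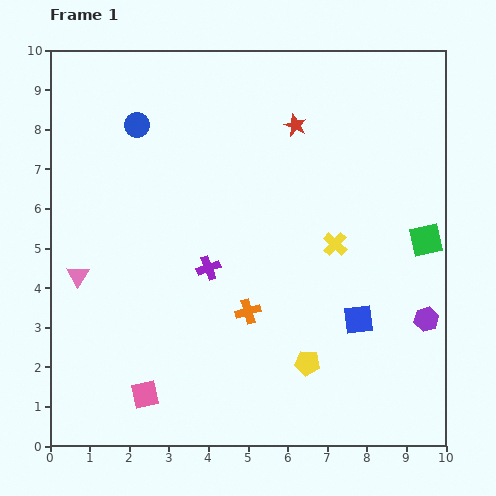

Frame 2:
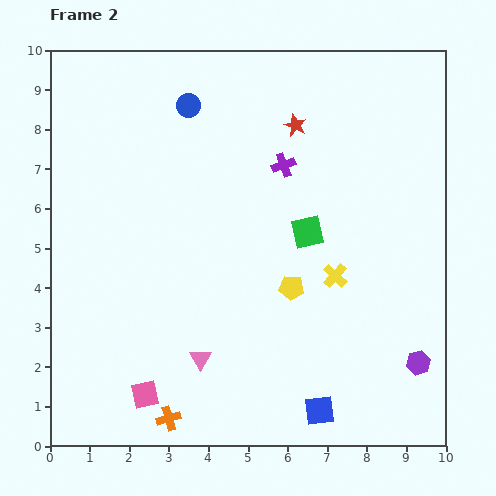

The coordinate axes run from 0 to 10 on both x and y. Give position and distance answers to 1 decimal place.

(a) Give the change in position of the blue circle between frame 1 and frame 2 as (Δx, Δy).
(1.3, 0.5)

The blue circle was at (2.2, 8.1) in frame 1 and (3.5, 8.6) in frame 2.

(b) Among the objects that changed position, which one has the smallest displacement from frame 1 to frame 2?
the yellow cross

(moved 0.8)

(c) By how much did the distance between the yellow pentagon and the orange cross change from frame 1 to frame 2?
+2.5

Distance in frame 1: 2.0. Distance in frame 2: 4.5.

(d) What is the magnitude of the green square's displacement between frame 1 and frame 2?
3.0

The green square moved from (9.5, 5.2) to (6.5, 5.4), a distance of √(3.0² + 0.2²) ≈ 3.0.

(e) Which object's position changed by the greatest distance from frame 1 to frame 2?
the pink triangle

(moved 3.7; next 3.4)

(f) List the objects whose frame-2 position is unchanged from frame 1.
the red star, the pink square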